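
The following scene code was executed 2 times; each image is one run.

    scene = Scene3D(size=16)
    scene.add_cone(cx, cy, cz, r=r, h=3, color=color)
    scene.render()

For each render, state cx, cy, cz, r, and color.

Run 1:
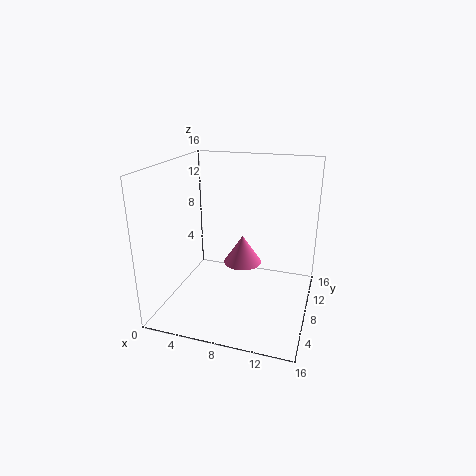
cx = 9; cy = 6.5; cz = 6; r = 2; color = 'hotpink'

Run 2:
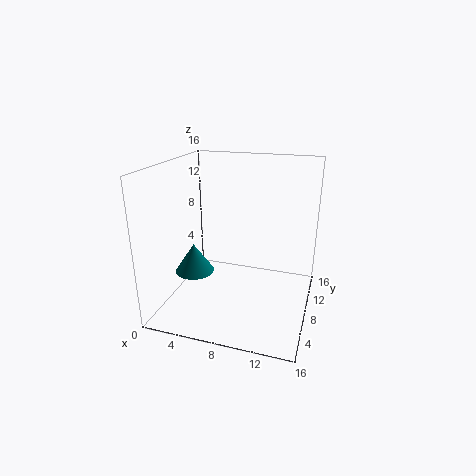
cx = 4.5; cy = 4; cz = 5.5; r = 2; color = 'teal'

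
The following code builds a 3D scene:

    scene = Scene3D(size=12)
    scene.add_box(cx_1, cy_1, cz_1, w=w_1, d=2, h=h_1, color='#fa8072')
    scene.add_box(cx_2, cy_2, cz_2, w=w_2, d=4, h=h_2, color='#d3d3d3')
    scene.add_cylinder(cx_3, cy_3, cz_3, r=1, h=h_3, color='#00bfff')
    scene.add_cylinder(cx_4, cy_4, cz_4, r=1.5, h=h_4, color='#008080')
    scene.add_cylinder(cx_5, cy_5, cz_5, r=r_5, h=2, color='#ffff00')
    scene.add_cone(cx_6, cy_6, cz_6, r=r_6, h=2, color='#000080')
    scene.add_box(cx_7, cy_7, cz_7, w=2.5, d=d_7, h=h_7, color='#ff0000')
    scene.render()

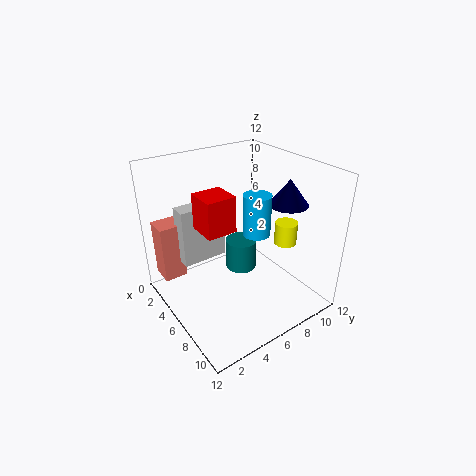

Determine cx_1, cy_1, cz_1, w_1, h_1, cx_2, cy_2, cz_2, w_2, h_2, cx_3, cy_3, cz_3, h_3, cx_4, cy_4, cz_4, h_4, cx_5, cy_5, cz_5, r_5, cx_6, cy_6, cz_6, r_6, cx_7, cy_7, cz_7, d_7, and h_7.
cx_1 = 1, cy_1 = 0.5, cz_1 = 2, w_1 = 2, h_1 = 5, cx_2 = 2.5, cy_2 = 2, cz_2 = 3.5, w_2 = 1.5, h_2 = 5, cx_3 = 9, cy_3 = 5.5, cz_3 = 8, h_3 = 3, cx_4 = 3, cy_4 = 8.5, cz_4 = 0.5, h_4 = 3, cx_5 = 7, cy_5 = 10.5, cz_5 = 4.5, r_5 = 1, cx_6 = 9, cy_6 = 8.5, cz_6 = 9.5, r_6 = 1.5, cx_7 = 4, cy_7 = 3, cz_7 = 7, d_7 = 2.5, h_7 = 3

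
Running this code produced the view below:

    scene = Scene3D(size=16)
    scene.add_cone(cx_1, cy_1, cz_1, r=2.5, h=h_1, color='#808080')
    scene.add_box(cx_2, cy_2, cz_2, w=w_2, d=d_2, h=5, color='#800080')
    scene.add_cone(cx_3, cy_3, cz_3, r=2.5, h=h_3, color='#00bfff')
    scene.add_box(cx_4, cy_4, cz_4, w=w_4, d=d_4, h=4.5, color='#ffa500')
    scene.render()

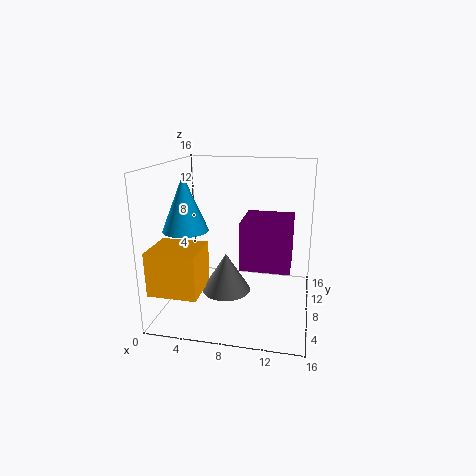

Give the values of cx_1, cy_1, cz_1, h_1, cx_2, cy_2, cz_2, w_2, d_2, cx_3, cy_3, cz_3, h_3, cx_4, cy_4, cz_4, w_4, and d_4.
cx_1 = 7.5; cy_1 = 4.5; cz_1 = 3.5; h_1 = 4; cx_2 = 9; cy_2 = 4; cz_2 = 6; w_2 = 5; d_2 = 5; cx_3 = 2.5; cy_3 = 6.5; cz_3 = 9; h_3 = 6; cx_4 = 0.5; cy_4 = 0.5; cz_4 = 4; w_4 = 5; d_4 = 4.5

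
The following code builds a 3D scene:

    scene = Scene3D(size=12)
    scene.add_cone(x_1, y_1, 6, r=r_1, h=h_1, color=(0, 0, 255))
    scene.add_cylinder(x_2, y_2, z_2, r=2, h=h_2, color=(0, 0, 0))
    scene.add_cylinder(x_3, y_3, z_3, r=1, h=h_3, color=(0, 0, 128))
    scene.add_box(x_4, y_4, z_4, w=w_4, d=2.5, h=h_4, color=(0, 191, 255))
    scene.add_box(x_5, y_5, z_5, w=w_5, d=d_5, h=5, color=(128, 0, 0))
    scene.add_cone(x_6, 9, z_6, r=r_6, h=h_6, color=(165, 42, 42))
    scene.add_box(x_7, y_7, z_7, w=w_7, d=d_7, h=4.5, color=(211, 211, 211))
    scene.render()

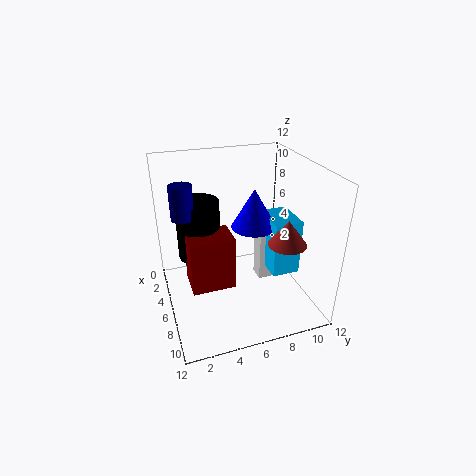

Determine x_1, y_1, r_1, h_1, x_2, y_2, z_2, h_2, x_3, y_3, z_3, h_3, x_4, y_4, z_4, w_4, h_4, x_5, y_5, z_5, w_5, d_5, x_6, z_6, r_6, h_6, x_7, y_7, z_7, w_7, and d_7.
x_1 = 4.5, y_1 = 8, r_1 = 2, h_1 = 3.5, x_2 = 2, y_2 = 3.5, z_2 = 2.5, h_2 = 5.5, x_3 = 3, y_3 = 2, z_3 = 7, h_3 = 3, x_4 = 3.5, y_4 = 9, z_4 = 2, w_4 = 3.5, h_4 = 5, x_5 = 2.5, y_5 = 2, z_5 = 0.5, w_5 = 3, d_5 = 4, x_6 = 9, z_6 = 6.5, r_6 = 1.5, h_6 = 2, x_7 = 3.5, y_7 = 8.5, z_7 = 0.5, w_7 = 1.5, d_7 = 1.5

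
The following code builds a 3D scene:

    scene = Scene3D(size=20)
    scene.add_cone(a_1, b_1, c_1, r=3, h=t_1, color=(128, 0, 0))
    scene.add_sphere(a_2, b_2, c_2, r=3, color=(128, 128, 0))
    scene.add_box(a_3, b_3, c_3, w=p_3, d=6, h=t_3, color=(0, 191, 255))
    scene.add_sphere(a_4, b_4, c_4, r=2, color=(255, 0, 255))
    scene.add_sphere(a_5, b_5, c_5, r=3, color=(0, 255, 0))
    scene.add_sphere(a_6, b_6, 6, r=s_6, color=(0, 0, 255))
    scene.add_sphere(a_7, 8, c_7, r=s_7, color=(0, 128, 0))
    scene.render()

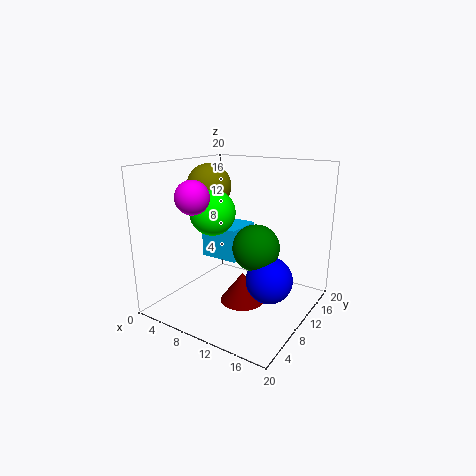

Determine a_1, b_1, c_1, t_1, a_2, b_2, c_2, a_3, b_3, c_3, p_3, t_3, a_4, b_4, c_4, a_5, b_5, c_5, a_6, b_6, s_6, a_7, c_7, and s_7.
a_1 = 12, b_1 = 8, c_1 = 2, t_1 = 4, a_2 = 6, b_2 = 9, c_2 = 17, a_3 = 2, b_3 = 12, c_3 = 5, p_3 = 6, t_3 = 5, a_4 = 9, b_4 = 2, c_4 = 17, a_5 = 8, b_5 = 7, c_5 = 14, a_6 = 16, b_6 = 8, s_6 = 3, a_7 = 14, c_7 = 10, s_7 = 3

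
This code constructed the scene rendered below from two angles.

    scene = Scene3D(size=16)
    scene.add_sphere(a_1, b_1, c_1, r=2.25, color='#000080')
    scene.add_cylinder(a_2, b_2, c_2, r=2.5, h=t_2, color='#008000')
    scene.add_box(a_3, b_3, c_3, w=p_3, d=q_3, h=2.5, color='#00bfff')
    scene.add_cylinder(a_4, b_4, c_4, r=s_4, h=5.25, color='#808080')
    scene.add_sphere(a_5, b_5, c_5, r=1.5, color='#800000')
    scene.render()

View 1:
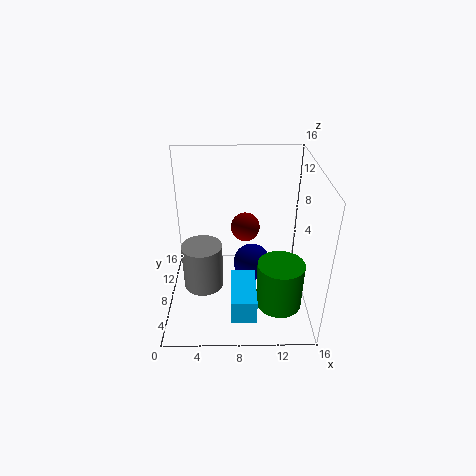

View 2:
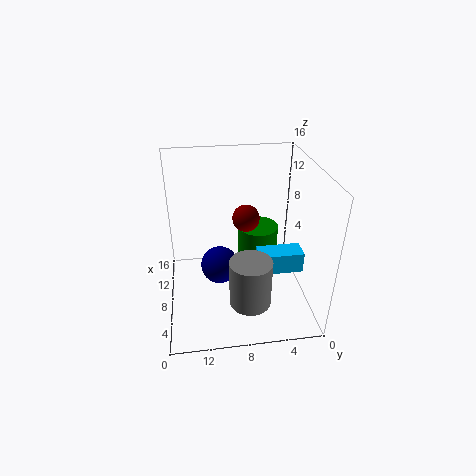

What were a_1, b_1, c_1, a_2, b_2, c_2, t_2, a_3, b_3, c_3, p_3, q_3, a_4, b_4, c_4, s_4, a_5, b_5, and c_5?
a_1 = 9.75, b_1 = 10, c_1 = 3.25, a_2 = 12.5, b_2 = 4.75, c_2 = 1.5, t_2 = 5.25, a_3 = 7.25, b_3 = 0.25, c_3 = 3, p_3 = 2.5, q_3 = 5.25, a_4 = 4, b_4 = 7.25, c_4 = 2.25, s_4 = 2.25, a_5 = 8.75, b_5 = 7, c_5 = 10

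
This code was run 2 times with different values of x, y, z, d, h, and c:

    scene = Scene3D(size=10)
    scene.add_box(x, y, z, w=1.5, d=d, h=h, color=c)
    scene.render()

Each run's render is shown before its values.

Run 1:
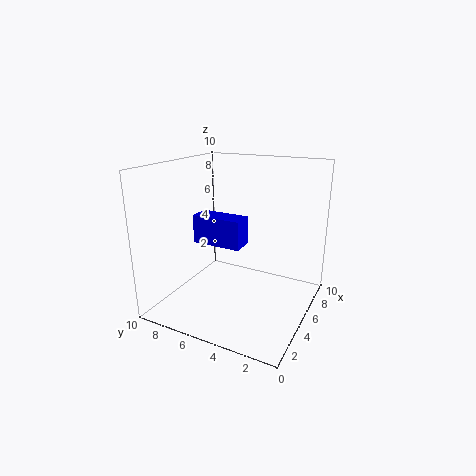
x = 4
y = 4.5
z = 4.5
d = 3.5
h = 2
c = 'blue'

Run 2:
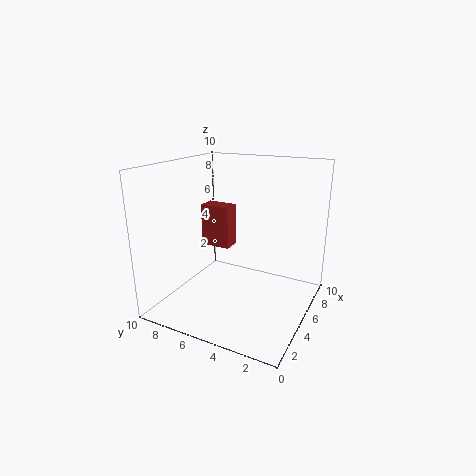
x = 8
y = 7.5
z = 2.5
d = 2.5
h = 3.5
c = 'brown'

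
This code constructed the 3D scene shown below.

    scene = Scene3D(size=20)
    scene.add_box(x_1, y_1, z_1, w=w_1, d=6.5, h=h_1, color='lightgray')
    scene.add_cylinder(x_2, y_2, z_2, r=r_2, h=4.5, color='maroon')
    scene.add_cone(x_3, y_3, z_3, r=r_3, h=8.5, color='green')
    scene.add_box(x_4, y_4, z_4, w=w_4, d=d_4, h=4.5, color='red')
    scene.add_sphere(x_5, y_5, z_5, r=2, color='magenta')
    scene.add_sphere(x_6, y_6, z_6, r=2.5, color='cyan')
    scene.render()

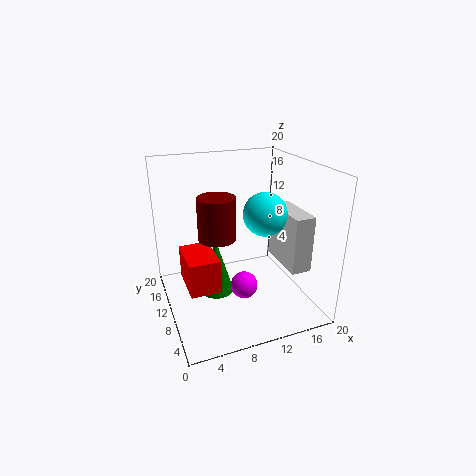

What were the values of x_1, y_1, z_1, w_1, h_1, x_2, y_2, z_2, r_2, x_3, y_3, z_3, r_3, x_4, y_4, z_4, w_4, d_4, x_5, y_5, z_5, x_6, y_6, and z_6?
x_1 = 13.5
y_1 = 1
z_1 = 8.5
w_1 = 2.5
h_1 = 7
x_2 = 4.5
y_2 = 2
z_2 = 14.5
r_2 = 2
x_3 = 7.5
y_3 = 12.5
z_3 = 0.5
r_3 = 2.5
x_4 = 2
y_4 = 5.5
z_4 = 5
w_4 = 4
d_4 = 6
x_5 = 11
y_5 = 10
z_5 = 2
x_6 = 10.5
y_6 = 3
z_6 = 16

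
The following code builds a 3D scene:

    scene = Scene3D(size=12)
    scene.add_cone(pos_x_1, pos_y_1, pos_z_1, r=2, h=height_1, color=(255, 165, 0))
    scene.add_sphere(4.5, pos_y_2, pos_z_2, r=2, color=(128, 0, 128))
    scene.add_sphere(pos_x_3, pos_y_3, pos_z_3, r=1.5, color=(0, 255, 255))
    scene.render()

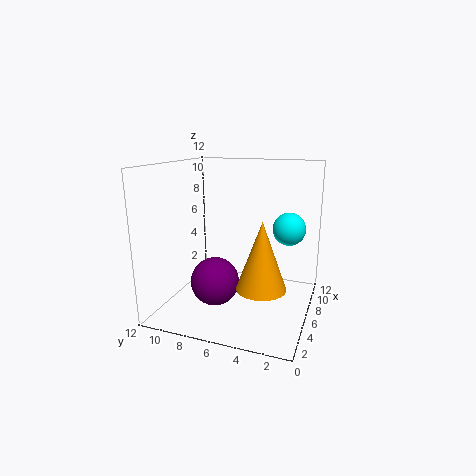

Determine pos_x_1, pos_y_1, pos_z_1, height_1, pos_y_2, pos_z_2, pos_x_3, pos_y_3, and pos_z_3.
pos_x_1 = 4.5; pos_y_1 = 3.5; pos_z_1 = 2.5; height_1 = 5.5; pos_y_2 = 7.5; pos_z_2 = 2.5; pos_x_3 = 10; pos_y_3 = 2.5; pos_z_3 = 6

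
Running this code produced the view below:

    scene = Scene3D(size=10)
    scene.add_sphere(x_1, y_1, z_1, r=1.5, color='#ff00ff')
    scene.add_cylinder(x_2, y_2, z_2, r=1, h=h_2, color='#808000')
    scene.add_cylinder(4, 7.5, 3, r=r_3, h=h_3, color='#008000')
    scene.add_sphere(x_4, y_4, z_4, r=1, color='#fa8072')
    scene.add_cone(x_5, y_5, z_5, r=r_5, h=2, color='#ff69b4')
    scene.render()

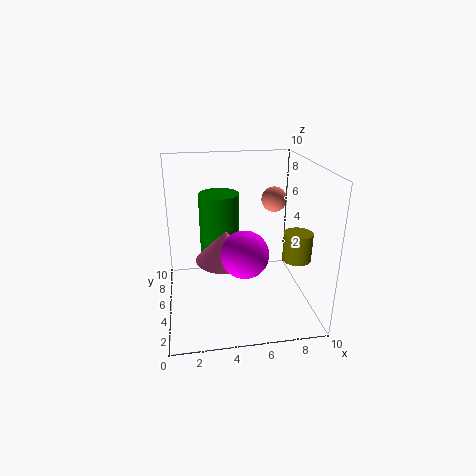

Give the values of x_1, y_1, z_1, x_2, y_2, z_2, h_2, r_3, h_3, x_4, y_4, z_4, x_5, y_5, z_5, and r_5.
x_1 = 5, y_1 = 2.5, z_1 = 5, x_2 = 9, y_2 = 4, z_2 = 3.5, h_2 = 2, r_3 = 1.5, h_3 = 4.5, x_4 = 8.5, y_4 = 8.5, z_4 = 6.5, x_5 = 4, y_5 = 4, z_5 = 4, r_5 = 2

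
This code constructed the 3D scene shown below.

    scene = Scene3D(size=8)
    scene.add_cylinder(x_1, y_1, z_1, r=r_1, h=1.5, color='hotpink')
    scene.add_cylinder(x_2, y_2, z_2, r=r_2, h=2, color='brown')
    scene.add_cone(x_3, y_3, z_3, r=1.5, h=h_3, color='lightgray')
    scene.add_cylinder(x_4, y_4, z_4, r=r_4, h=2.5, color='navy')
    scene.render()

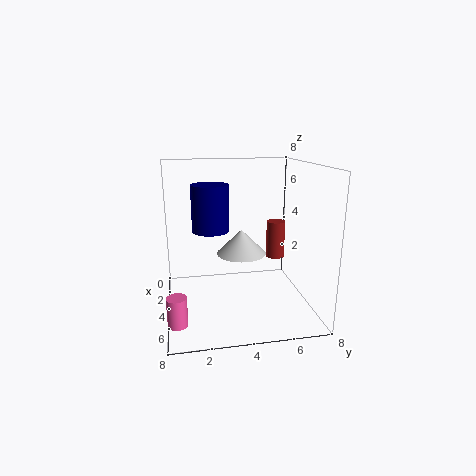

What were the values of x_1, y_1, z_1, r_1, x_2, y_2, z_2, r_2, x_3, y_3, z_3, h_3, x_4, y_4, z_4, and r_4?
x_1 = 6.5; y_1 = 0.5; z_1 = 0.5; r_1 = 0.5; x_2 = 4.5; y_2 = 6; z_2 = 3; r_2 = 0.5; x_3 = 2.5; y_3 = 4.5; z_3 = 2.5; h_3 = 1.5; x_4 = 4; y_4 = 2.5; z_4 = 4.5; r_4 = 1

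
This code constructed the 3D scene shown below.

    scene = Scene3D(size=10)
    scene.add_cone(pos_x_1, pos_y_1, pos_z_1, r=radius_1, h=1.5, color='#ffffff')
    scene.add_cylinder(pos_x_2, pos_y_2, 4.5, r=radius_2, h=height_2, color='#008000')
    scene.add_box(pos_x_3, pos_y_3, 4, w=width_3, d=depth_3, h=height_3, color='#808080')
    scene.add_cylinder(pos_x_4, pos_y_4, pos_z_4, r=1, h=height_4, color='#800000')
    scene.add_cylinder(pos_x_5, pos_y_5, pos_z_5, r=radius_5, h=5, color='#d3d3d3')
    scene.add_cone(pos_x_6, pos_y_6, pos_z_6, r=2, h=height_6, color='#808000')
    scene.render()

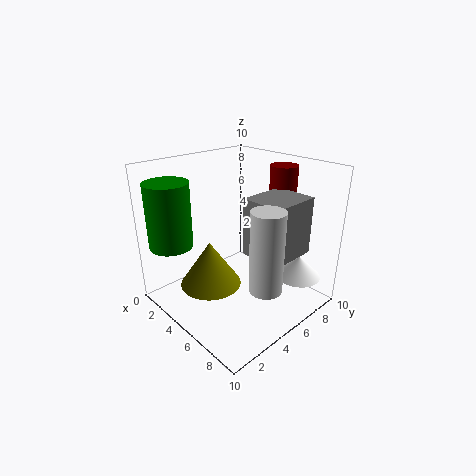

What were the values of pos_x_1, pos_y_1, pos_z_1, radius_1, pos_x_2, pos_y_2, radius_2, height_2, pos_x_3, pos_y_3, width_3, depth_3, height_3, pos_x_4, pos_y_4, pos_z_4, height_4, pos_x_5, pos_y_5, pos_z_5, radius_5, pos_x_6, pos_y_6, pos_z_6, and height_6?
pos_x_1 = 8.5; pos_y_1 = 7.5; pos_z_1 = 2.5; radius_1 = 1.5; pos_x_2 = 2; pos_y_2 = 1.5; radius_2 = 1.5; height_2 = 4.5; pos_x_3 = 5.5; pos_y_3 = 5; width_3 = 3; depth_3 = 3.5; height_3 = 4; pos_x_4 = 5.5; pos_y_4 = 9; pos_z_4 = 4.5; height_4 = 5; pos_x_5 = 9; pos_y_5 = 3.5; pos_z_5 = 3.5; radius_5 = 1; pos_x_6 = 5; pos_y_6 = 2.5; pos_z_6 = 2.5; height_6 = 3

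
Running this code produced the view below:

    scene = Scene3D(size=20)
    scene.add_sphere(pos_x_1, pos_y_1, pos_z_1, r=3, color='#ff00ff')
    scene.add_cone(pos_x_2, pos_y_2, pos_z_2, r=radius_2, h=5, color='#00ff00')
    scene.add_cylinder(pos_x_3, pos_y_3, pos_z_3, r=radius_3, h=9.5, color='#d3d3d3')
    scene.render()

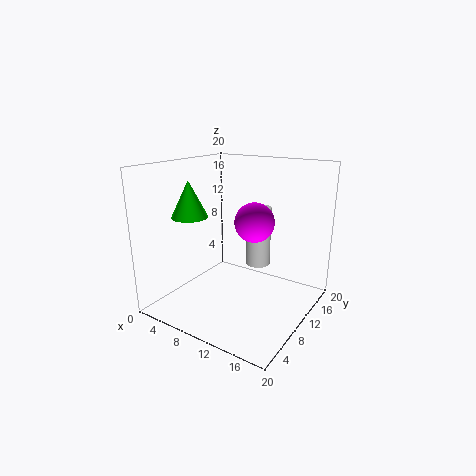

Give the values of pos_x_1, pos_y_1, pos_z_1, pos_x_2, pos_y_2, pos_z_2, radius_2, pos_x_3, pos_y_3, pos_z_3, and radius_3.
pos_x_1 = 10
pos_y_1 = 14.5
pos_z_1 = 11
pos_x_2 = 4.5
pos_y_2 = 6.5
pos_z_2 = 13
radius_2 = 2.5
pos_x_3 = 9
pos_y_3 = 17.5
pos_z_3 = 3
radius_3 = 2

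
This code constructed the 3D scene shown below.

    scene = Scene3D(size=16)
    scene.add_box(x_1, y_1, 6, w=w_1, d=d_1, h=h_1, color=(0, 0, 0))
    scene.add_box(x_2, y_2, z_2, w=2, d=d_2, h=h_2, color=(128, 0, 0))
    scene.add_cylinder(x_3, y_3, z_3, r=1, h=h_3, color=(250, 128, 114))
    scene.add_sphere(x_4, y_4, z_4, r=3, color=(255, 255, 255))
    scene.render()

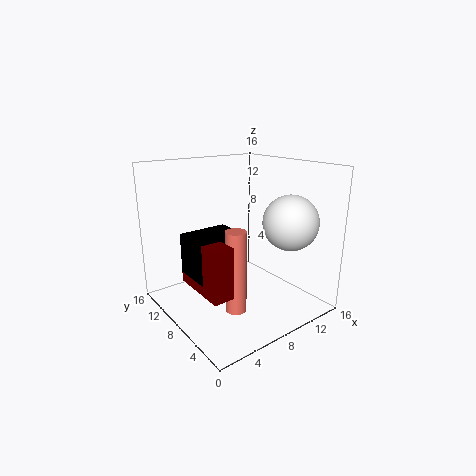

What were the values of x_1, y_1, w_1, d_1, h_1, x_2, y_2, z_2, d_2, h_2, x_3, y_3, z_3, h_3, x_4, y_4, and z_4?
x_1 = 1, y_1 = 4, w_1 = 5, d_1 = 4, h_1 = 4, x_2 = 1, y_2 = 2, z_2 = 5, d_2 = 6, h_2 = 5, x_3 = 4, y_3 = 3, z_3 = 3, h_3 = 8, x_4 = 12, y_4 = 4, z_4 = 10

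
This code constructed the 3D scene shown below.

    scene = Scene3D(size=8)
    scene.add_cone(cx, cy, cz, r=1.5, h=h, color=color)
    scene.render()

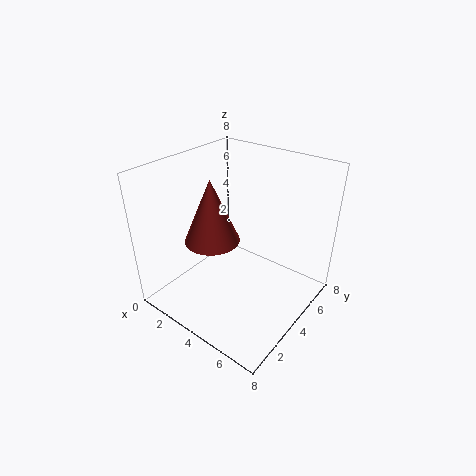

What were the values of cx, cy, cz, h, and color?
cx = 3
cy = 3
cz = 4
h = 3.5
color = 'brown'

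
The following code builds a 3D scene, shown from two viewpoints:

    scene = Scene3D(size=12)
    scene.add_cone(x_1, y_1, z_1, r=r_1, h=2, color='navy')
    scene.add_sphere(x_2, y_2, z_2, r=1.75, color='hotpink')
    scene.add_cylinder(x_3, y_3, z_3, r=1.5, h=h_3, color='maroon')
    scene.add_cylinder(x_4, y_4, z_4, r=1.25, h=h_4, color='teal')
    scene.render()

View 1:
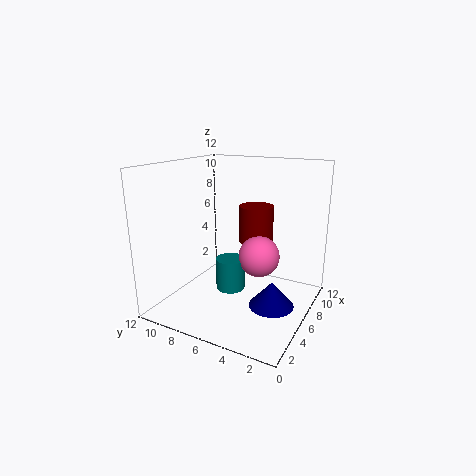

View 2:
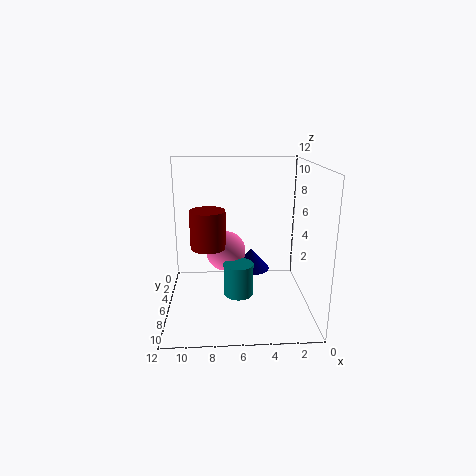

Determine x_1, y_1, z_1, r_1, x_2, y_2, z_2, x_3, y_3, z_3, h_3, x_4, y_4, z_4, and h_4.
x_1 = 4.5
y_1 = 2.25
z_1 = 1.5
r_1 = 1.75
x_2 = 7
y_2 = 4.5
z_2 = 4.25
x_3 = 8.5
y_3 = 5.5
z_3 = 5
h_3 = 3.25
x_4 = 6
y_4 = 6.75
z_4 = 1.25
h_4 = 2.75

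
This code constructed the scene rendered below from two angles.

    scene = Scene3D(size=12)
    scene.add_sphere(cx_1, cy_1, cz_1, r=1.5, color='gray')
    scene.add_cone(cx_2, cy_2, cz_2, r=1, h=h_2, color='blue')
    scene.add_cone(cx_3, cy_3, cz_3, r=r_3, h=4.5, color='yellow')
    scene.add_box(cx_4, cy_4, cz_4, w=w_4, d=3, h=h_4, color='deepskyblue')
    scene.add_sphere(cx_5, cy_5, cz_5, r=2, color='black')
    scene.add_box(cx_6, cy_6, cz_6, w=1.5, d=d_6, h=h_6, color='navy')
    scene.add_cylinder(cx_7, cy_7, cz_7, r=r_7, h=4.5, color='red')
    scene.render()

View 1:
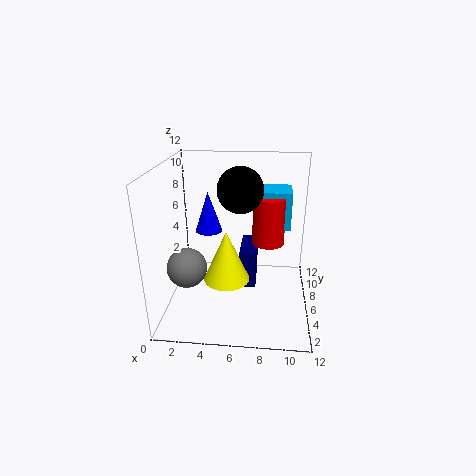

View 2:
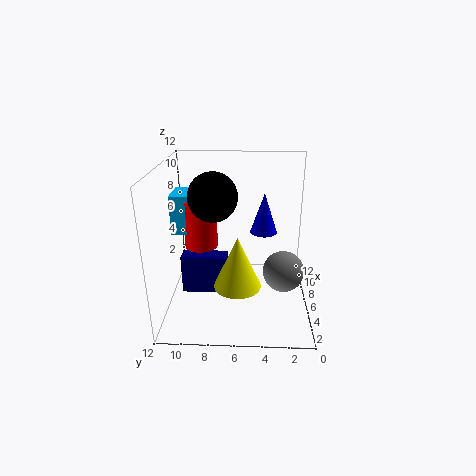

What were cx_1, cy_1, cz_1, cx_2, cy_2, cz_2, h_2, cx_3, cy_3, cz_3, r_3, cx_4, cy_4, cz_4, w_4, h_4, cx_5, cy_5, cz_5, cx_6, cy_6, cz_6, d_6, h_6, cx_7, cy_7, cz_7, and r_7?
cx_1 = 2.5; cy_1 = 2.5; cz_1 = 5; cx_2 = 4; cy_2 = 4; cz_2 = 7.5; h_2 = 3; cx_3 = 5; cy_3 = 6; cz_3 = 2; r_3 = 2; cx_4 = 7.5; cy_4 = 9; cz_4 = 5.5; w_4 = 3; h_4 = 3.5; cx_5 = 6; cy_5 = 8; cz_5 = 9.5; cx_6 = 6; cy_6 = 7; cz_6 = 0.5; d_6 = 4; h_6 = 3.5; cx_7 = 8.5; cy_7 = 9.5; cz_7 = 4; r_7 = 1.5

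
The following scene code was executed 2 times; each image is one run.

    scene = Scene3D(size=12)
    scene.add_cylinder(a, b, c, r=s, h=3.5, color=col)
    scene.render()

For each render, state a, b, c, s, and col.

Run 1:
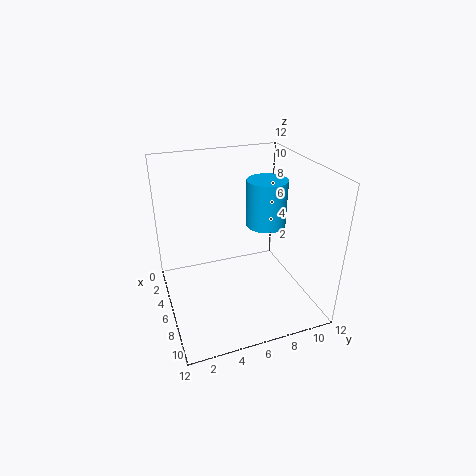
a = 8
b = 7.5
c = 8
s = 1.5
col = 'deepskyblue'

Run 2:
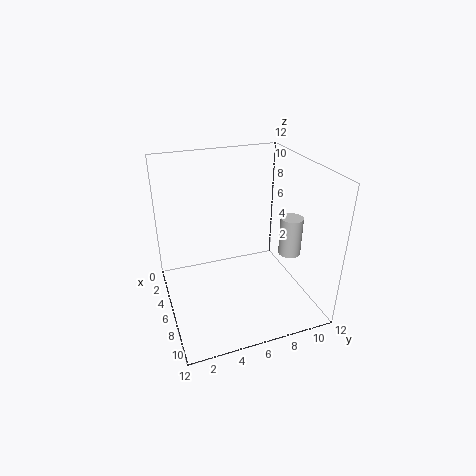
a = 6
b = 11
c = 3.5
s = 1
col = 'lightgray'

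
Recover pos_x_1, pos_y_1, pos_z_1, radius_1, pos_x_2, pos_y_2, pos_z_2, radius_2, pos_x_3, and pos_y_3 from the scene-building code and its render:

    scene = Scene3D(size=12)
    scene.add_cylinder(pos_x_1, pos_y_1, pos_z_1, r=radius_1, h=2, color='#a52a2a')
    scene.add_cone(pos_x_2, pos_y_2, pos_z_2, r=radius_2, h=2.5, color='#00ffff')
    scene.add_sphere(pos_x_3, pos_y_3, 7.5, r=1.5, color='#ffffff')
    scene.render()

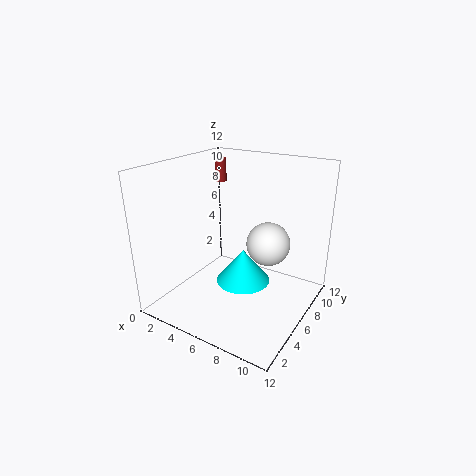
pos_x_1 = 3; pos_y_1 = 8; pos_z_1 = 10; radius_1 = 0.5; pos_x_2 = 8; pos_y_2 = 3.5; pos_z_2 = 4; radius_2 = 2; pos_x_3 = 10; pos_y_3 = 3.5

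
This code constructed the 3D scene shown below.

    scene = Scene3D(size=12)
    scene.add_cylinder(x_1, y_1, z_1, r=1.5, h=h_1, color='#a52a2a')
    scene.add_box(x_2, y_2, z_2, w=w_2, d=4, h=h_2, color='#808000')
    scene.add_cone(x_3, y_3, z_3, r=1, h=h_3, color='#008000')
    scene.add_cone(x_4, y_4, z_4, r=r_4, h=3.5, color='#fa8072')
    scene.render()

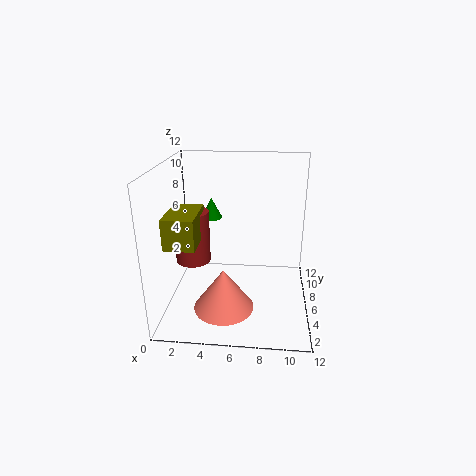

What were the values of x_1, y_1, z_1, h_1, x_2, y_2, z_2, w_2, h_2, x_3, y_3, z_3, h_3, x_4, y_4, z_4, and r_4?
x_1 = 2, y_1 = 6.5, z_1 = 3.5, h_1 = 4.5, x_2 = 0.5, y_2 = 3, z_2 = 6, w_2 = 2.5, h_2 = 2.5, x_3 = 3, y_3 = 10.5, z_3 = 6, h_3 = 2, x_4 = 5, y_4 = 4, z_4 = 0.5, r_4 = 2.5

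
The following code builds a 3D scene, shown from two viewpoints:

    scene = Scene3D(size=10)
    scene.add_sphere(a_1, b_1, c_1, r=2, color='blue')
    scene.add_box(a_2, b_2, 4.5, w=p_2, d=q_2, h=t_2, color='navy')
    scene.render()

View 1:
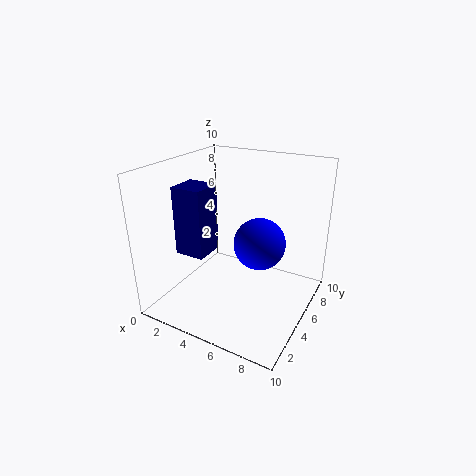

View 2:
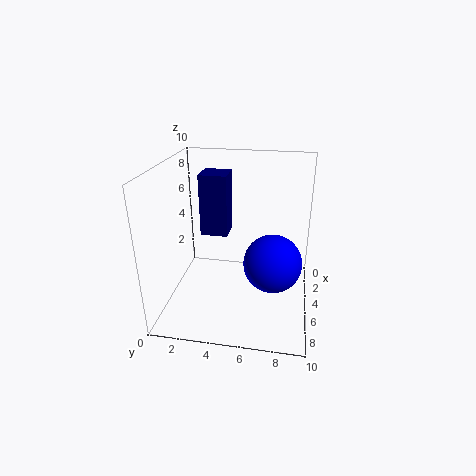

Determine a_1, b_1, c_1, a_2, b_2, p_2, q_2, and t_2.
a_1 = 5.5, b_1 = 7.5, c_1 = 3.5, a_2 = 2, b_2 = 2, p_2 = 2, q_2 = 2, t_2 = 4.5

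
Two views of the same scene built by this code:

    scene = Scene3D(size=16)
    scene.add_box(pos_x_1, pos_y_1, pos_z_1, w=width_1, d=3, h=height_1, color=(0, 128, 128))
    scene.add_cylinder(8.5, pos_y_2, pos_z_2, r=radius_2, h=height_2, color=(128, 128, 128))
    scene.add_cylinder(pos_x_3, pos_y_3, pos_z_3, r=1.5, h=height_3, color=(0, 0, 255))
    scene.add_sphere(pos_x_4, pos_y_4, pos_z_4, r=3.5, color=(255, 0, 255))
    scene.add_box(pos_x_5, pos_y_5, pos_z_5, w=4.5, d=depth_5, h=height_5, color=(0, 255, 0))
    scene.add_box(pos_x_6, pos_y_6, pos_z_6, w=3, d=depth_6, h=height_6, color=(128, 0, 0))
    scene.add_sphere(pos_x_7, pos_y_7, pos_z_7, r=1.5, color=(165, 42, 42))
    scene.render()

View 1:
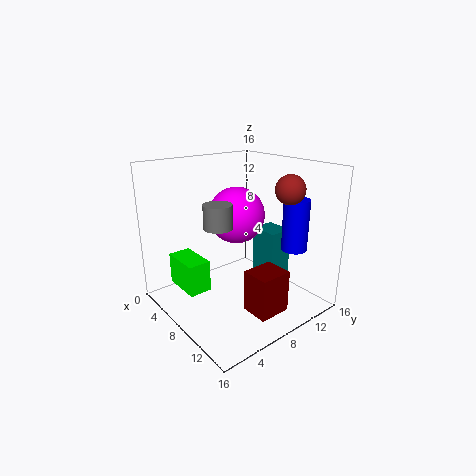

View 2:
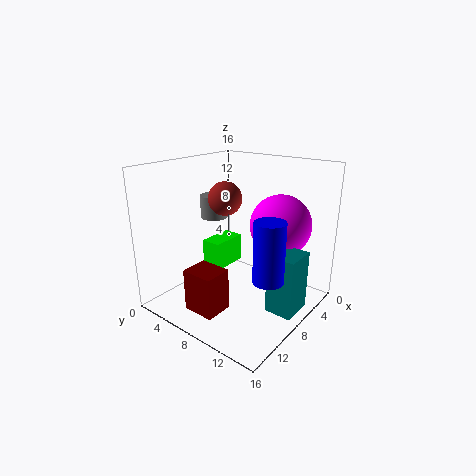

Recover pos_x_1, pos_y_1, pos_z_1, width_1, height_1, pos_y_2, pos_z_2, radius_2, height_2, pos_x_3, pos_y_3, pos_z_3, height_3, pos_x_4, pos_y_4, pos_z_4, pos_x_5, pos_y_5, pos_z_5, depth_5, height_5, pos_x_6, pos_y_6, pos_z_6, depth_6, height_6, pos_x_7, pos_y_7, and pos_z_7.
pos_x_1 = 5.5; pos_y_1 = 12.5; pos_z_1 = 1; width_1 = 3.5; height_1 = 6.5; pos_y_2 = 5; pos_z_2 = 10; radius_2 = 1.5; height_2 = 2.5; pos_x_3 = 11; pos_y_3 = 14; pos_z_3 = 6; height_3 = 6; pos_x_4 = 4; pos_y_4 = 11; pos_z_4 = 9; pos_x_5 = 3; pos_y_5 = 2; pos_z_5 = 2.5; depth_5 = 2.5; height_5 = 3.5; pos_x_6 = 11.5; pos_y_6 = 6; pos_z_6 = 1.5; depth_6 = 3.5; height_6 = 4.5; pos_x_7 = 13; pos_y_7 = 10.5; pos_z_7 = 14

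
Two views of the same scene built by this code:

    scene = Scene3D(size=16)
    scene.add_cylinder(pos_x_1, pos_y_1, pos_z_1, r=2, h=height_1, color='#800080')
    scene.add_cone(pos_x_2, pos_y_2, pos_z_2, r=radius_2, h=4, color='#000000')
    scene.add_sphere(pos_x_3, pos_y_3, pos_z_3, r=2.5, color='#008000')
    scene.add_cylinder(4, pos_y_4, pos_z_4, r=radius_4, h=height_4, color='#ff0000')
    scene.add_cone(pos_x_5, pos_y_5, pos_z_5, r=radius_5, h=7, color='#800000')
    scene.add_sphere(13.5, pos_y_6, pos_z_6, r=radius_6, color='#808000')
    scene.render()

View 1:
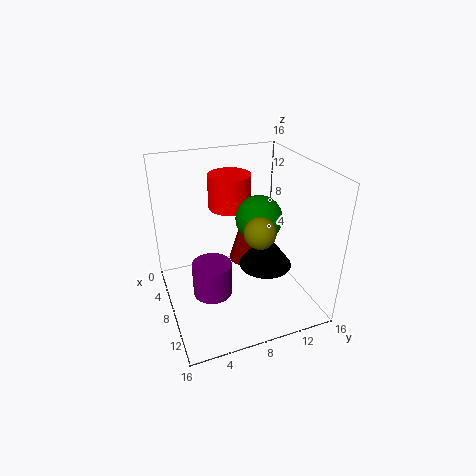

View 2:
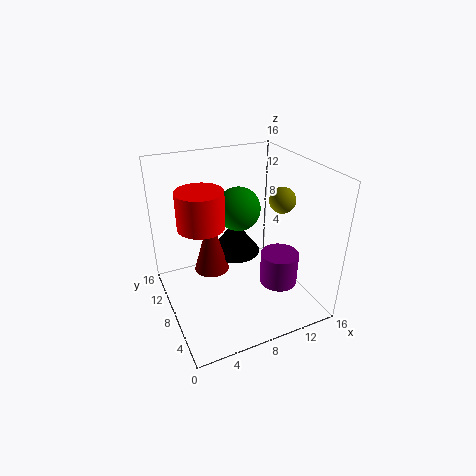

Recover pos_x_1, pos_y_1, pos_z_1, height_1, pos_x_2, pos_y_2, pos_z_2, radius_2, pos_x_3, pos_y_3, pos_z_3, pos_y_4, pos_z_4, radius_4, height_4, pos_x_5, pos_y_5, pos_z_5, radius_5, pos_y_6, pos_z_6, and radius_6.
pos_x_1 = 11; pos_y_1 = 4; pos_z_1 = 4; height_1 = 3.5; pos_x_2 = 9; pos_y_2 = 11; pos_z_2 = 4.5; radius_2 = 3; pos_x_3 = 9; pos_y_3 = 10; pos_z_3 = 10.5; pos_y_4 = 8.5; pos_z_4 = 10; radius_4 = 2.5; height_4 = 4; pos_x_5 = 5.5; pos_y_5 = 10; pos_z_5 = 3.5; radius_5 = 2; pos_y_6 = 8; pos_z_6 = 11.5; radius_6 = 1.5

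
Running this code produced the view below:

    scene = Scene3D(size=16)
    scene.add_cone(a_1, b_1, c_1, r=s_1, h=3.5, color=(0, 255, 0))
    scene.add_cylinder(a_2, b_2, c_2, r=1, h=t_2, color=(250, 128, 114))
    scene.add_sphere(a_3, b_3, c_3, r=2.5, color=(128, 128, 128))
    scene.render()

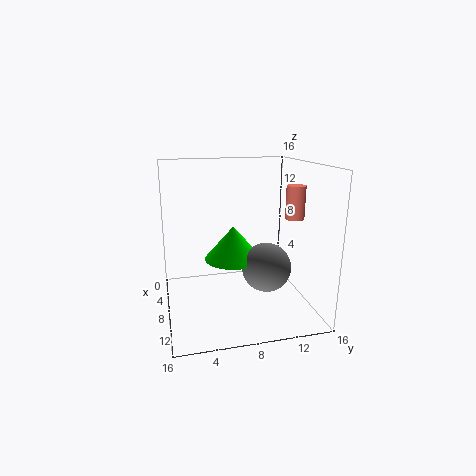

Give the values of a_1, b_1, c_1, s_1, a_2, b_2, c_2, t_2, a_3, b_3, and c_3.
a_1 = 10
b_1 = 7
c_1 = 6.5
s_1 = 3
a_2 = 10.5
b_2 = 13.5
c_2 = 10.5
t_2 = 3.5
a_3 = 12
b_3 = 10
c_3 = 6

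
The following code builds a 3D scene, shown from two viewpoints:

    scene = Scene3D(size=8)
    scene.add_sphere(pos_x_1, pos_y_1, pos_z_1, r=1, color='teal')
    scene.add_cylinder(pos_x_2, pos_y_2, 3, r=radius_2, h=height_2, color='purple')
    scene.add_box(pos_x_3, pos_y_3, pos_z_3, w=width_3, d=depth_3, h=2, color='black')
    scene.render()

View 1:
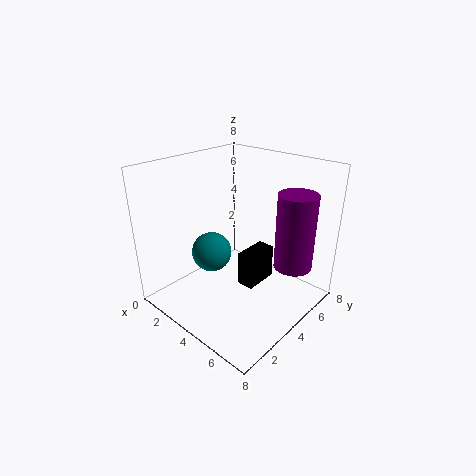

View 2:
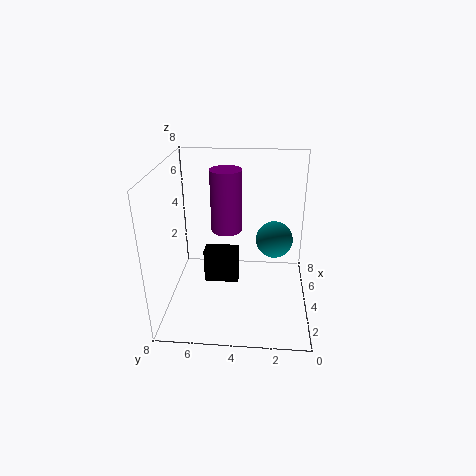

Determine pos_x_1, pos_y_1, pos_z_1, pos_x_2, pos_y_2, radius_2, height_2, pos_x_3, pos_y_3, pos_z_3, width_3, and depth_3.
pos_x_1 = 4; pos_y_1 = 2; pos_z_1 = 4; pos_x_2 = 7; pos_y_2 = 5; radius_2 = 1; height_2 = 4; pos_x_3 = 4; pos_y_3 = 4; pos_z_3 = 1; width_3 = 1; depth_3 = 2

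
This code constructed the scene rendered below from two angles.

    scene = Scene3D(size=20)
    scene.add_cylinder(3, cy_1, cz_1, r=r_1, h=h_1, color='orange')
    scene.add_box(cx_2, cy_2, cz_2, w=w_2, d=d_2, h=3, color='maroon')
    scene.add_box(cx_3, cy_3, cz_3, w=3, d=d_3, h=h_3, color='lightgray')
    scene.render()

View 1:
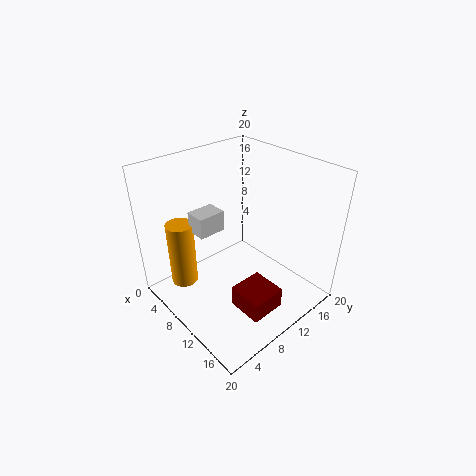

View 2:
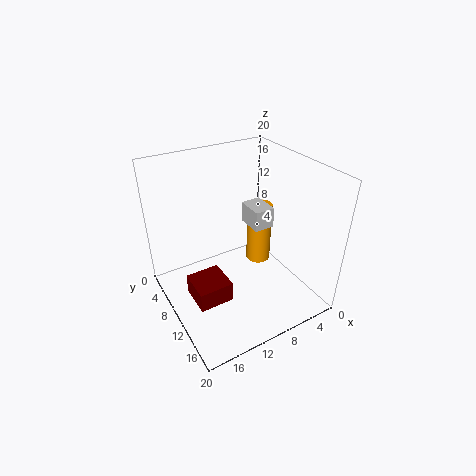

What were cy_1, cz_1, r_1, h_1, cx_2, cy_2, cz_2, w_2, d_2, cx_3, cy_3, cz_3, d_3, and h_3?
cy_1 = 5; cz_1 = 1; r_1 = 2; h_1 = 10; cx_2 = 12; cy_2 = 7; cz_2 = 1; w_2 = 5; d_2 = 5; cx_3 = 4; cy_3 = 6; cz_3 = 10; d_3 = 4; h_3 = 3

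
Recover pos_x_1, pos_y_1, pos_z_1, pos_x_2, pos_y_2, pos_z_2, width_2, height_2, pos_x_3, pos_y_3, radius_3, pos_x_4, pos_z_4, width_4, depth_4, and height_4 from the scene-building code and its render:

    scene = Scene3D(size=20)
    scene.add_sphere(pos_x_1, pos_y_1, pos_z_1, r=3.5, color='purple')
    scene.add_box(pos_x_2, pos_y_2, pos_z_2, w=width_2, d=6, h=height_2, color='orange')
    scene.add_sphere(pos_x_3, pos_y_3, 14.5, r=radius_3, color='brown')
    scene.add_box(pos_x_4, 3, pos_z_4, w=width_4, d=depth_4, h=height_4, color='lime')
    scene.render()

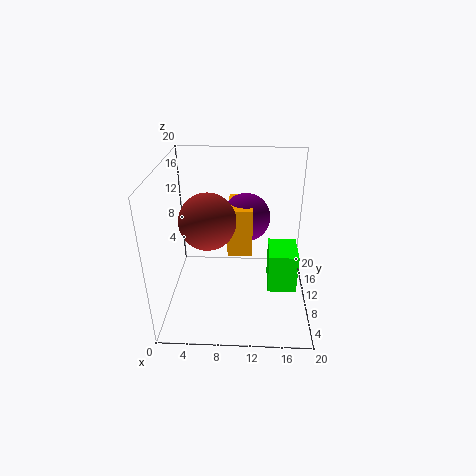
pos_x_1 = 11
pos_y_1 = 13.5
pos_z_1 = 11.5
pos_x_2 = 8.5
pos_y_2 = 10
pos_z_2 = 7
width_2 = 3.5
height_2 = 7
pos_x_3 = 6.5
pos_y_3 = 6
radius_3 = 3.5
pos_x_4 = 14
pos_z_4 = 6.5
width_4 = 3.5
depth_4 = 4.5
height_4 = 5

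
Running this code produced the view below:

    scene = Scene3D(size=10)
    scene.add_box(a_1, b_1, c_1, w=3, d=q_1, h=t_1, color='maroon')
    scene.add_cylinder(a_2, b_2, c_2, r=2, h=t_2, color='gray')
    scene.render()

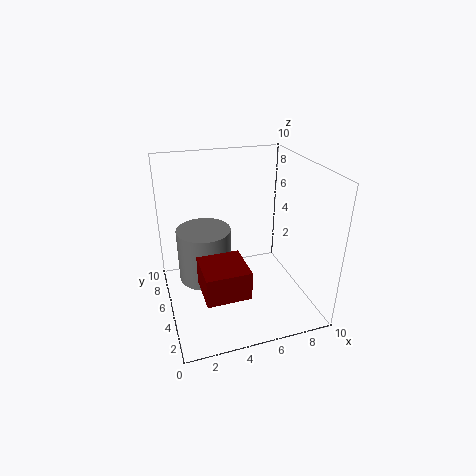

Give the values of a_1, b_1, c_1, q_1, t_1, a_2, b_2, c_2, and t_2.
a_1 = 2, b_1 = 2, c_1 = 2, q_1 = 3, t_1 = 2, a_2 = 3, b_2 = 7, c_2 = 1, t_2 = 4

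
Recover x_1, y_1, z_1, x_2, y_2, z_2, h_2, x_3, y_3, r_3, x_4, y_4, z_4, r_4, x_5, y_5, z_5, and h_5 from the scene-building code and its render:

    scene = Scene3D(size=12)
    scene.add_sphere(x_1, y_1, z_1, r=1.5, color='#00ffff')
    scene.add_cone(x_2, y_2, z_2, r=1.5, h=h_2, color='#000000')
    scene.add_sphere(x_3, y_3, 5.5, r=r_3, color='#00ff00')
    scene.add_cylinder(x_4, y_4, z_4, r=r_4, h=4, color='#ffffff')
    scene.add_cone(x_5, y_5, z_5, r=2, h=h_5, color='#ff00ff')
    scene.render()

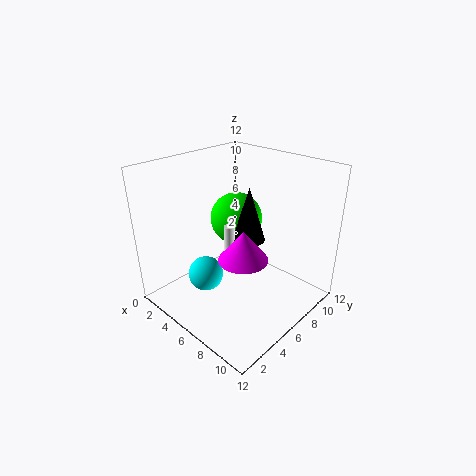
x_1 = 4, y_1 = 4, z_1 = 2.5, x_2 = 5, y_2 = 8.5, z_2 = 4.5, h_2 = 5, x_3 = 2.5, y_3 = 9.5, r_3 = 2.5, x_4 = 4, y_4 = 7, z_4 = 2, r_4 = 0.5, x_5 = 7.5, y_5 = 5, z_5 = 5, h_5 = 2.5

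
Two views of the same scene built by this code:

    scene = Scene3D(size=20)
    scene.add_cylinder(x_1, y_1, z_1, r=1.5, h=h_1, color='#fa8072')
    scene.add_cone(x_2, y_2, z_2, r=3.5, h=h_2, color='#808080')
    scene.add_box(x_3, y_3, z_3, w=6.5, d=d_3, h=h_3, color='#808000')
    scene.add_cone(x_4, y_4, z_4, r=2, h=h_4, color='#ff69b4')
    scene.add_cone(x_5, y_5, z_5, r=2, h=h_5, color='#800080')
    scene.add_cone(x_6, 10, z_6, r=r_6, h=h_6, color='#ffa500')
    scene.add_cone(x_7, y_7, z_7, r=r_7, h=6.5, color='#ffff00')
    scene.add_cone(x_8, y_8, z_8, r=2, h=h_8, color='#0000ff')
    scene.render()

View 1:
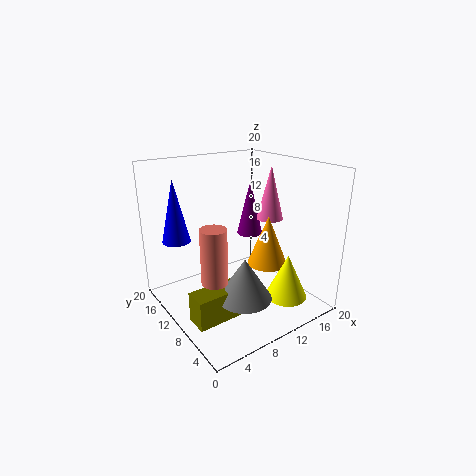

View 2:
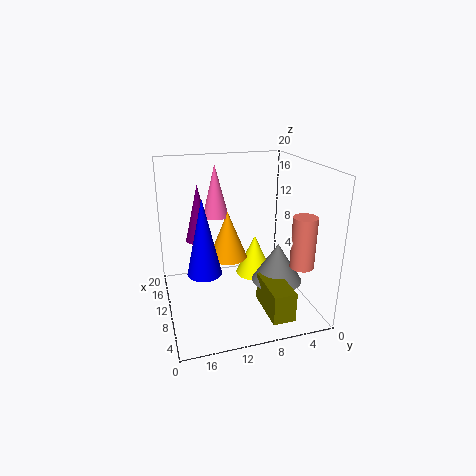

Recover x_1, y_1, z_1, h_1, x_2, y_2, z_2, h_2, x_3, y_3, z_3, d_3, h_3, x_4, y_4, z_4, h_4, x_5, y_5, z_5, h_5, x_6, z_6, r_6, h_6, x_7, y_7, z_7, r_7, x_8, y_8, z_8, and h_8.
x_1 = 2.5
y_1 = 4
z_1 = 8.5
h_1 = 6.5
x_2 = 7.5
y_2 = 5
z_2 = 4
h_2 = 5.5
x_3 = 1
y_3 = 5
z_3 = 1.5
d_3 = 3
h_3 = 4
x_4 = 17
y_4 = 11.5
z_4 = 11
h_4 = 8
x_5 = 15.5
y_5 = 14.5
z_5 = 8
h_5 = 8.5
x_6 = 15.5
z_6 = 4.5
r_6 = 3
h_6 = 7.5
x_7 = 15.5
y_7 = 5.5
z_7 = 1
r_7 = 3
x_8 = 3.5
y_8 = 16
z_8 = 9
h_8 = 9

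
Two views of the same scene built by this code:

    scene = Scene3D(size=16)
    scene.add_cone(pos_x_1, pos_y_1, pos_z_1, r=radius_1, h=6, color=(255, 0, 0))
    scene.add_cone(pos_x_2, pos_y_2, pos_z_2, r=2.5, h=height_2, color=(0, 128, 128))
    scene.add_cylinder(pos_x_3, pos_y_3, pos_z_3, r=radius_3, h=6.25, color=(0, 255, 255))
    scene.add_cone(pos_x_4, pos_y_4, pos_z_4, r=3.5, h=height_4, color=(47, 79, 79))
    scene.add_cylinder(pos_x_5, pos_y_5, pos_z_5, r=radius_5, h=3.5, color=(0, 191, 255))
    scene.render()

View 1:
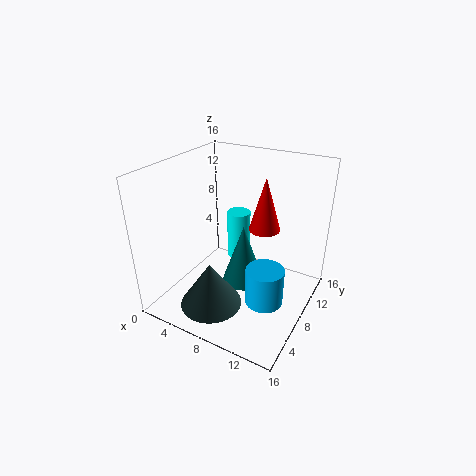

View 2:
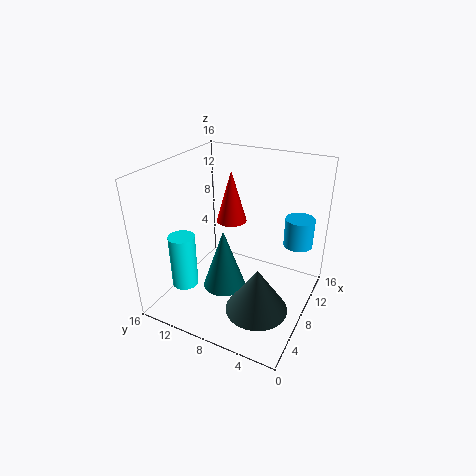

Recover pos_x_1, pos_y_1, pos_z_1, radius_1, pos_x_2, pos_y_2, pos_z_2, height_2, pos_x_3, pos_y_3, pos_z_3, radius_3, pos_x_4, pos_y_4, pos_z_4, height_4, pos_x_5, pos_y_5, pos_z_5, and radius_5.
pos_x_1 = 10.25
pos_y_1 = 10
pos_z_1 = 8.75
radius_1 = 1.75
pos_x_2 = 7.75
pos_y_2 = 9.75
pos_z_2 = 1.25
height_2 = 7.25
pos_x_3 = 5
pos_y_3 = 13.5
pos_z_3 = 2
radius_3 = 1.5
pos_x_4 = 6.25
pos_y_4 = 4.75
pos_z_4 = 0.5
height_4 = 5.25
pos_x_5 = 13.75
pos_y_5 = 2.75
pos_z_5 = 5.5
radius_5 = 1.75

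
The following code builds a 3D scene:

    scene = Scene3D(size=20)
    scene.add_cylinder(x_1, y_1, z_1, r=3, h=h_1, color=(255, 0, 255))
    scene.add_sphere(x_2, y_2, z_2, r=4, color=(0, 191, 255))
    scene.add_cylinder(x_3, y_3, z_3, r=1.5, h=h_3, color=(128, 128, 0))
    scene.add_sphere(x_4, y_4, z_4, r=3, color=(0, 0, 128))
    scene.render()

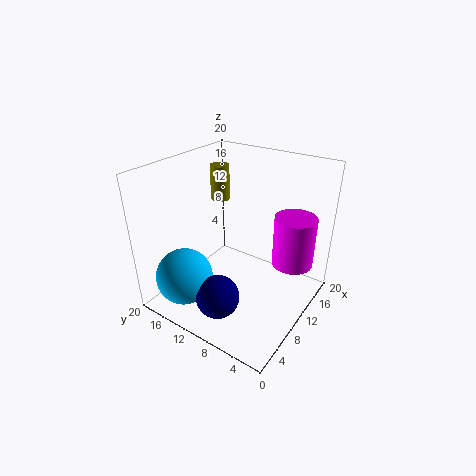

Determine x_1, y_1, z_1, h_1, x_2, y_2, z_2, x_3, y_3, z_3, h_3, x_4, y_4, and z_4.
x_1 = 15.5; y_1 = 4; z_1 = 5; h_1 = 7.5; x_2 = 4.5; y_2 = 15.5; z_2 = 4.5; x_3 = 16; y_3 = 17.5; z_3 = 12; h_3 = 5.5; x_4 = 5; y_4 = 10; z_4 = 3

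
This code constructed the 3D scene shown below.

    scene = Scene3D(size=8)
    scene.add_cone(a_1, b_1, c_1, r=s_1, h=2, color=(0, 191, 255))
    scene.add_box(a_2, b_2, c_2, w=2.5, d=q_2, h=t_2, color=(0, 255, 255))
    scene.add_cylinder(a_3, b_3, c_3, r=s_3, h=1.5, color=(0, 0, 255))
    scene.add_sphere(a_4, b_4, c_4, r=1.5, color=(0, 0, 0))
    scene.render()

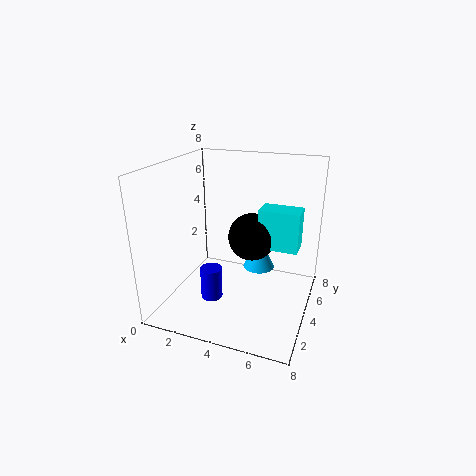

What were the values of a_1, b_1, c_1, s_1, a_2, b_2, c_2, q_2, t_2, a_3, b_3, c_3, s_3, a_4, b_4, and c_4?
a_1 = 4.5
b_1 = 6.5
c_1 = 1
s_1 = 1
a_2 = 4.5
b_2 = 6
c_2 = 2.5
q_2 = 1.5
t_2 = 2.5
a_3 = 4
b_3 = 0.5
c_3 = 2.5
s_3 = 0.5
a_4 = 4
b_4 = 6.5
c_4 = 3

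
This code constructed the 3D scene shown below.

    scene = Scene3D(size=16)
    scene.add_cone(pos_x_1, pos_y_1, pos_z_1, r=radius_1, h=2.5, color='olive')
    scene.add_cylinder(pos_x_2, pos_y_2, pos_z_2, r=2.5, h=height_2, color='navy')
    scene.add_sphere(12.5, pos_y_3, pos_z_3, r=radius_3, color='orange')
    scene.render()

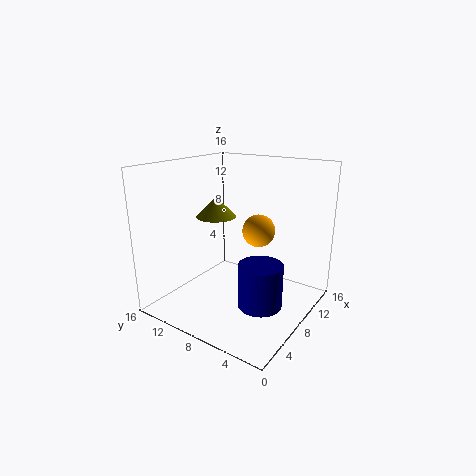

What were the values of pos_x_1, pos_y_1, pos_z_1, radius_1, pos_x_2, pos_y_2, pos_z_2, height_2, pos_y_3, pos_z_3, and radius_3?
pos_x_1 = 10.5
pos_y_1 = 13
pos_z_1 = 9
radius_1 = 2.5
pos_x_2 = 8
pos_y_2 = 5
pos_z_2 = 0.5
height_2 = 5
pos_y_3 = 8
pos_z_3 = 7.5
radius_3 = 2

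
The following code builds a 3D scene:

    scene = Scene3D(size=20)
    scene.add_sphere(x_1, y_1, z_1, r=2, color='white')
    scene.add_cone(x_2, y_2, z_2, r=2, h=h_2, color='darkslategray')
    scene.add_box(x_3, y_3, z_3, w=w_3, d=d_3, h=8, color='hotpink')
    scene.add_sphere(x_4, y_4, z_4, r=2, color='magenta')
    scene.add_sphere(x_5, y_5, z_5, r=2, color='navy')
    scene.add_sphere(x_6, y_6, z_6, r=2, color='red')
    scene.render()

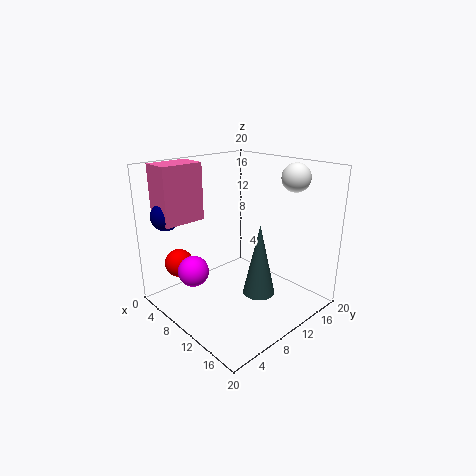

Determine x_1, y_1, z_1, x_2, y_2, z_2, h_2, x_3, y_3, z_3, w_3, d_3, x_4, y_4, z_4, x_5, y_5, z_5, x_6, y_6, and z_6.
x_1 = 14; y_1 = 17; z_1 = 18; x_2 = 16; y_2 = 8; z_2 = 5; h_2 = 9; x_3 = 1; y_3 = 2; z_3 = 12; w_3 = 4; d_3 = 6; x_4 = 9; y_4 = 3; z_4 = 7; x_5 = 3; y_5 = 3; z_5 = 13; x_6 = 4; y_6 = 4; z_6 = 6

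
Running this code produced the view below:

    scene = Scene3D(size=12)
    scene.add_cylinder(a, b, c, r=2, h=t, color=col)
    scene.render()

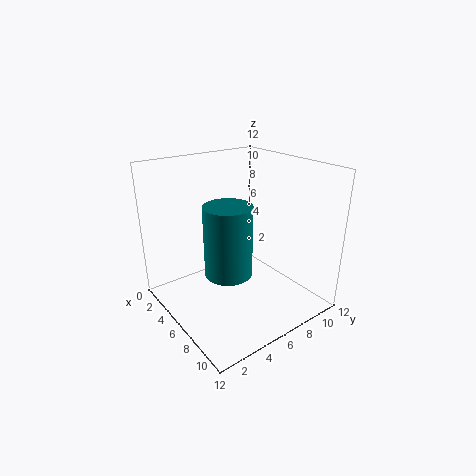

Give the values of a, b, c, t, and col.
a = 6; b = 5; c = 3; t = 6; col = 'teal'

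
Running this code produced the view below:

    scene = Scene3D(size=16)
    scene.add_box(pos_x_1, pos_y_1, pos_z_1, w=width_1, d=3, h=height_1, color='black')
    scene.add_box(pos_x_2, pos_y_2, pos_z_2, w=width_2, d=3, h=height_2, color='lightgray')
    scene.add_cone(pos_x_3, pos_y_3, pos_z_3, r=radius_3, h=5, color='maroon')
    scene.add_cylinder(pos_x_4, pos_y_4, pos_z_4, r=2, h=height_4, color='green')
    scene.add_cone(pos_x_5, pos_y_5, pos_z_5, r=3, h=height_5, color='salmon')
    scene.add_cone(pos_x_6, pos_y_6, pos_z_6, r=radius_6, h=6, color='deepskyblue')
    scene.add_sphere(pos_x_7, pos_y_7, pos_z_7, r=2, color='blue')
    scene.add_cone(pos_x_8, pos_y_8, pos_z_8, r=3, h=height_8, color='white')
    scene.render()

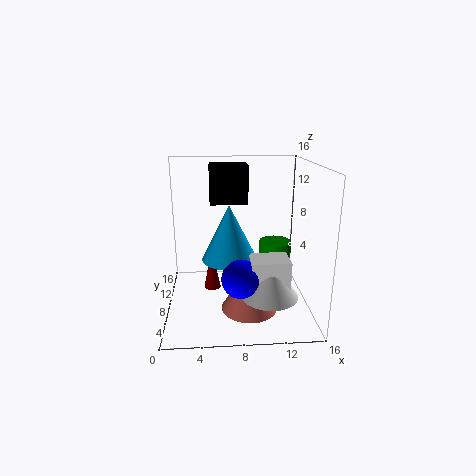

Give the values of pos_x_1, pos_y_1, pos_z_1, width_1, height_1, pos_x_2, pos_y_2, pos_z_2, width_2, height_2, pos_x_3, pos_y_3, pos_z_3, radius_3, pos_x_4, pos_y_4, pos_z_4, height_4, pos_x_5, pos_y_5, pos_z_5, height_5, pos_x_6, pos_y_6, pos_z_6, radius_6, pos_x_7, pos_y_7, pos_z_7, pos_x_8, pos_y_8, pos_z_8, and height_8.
pos_x_1 = 5; pos_y_1 = 7; pos_z_1 = 12; width_1 = 4; height_1 = 4; pos_x_2 = 9; pos_y_2 = 3; pos_z_2 = 4; width_2 = 4; height_2 = 3; pos_x_3 = 5; pos_y_3 = 10; pos_z_3 = 1; radius_3 = 1; pos_x_4 = 13; pos_y_4 = 12; pos_z_4 = 2; height_4 = 4; pos_x_5 = 9; pos_y_5 = 5; pos_z_5 = 1; height_5 = 5; pos_x_6 = 7; pos_y_6 = 7; pos_z_6 = 6; radius_6 = 3; pos_x_7 = 8; pos_y_7 = 4; pos_z_7 = 5; pos_x_8 = 11; pos_y_8 = 4; pos_z_8 = 3; height_8 = 4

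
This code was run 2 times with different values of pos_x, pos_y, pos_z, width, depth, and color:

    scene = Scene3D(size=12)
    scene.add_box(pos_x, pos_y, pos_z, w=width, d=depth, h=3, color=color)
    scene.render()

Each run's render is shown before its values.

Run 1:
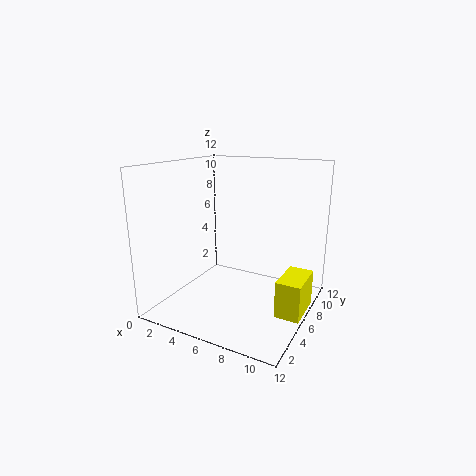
pos_x = 10
pos_y = 4.5
pos_z = 0.5
width = 2
depth = 3.5
color = 'yellow'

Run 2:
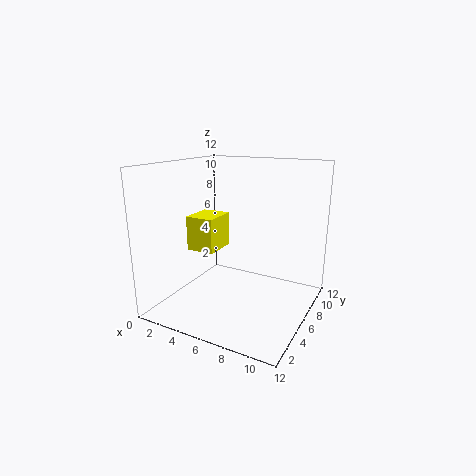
pos_x = 1.5
pos_y = 5
pos_z = 4.5
width = 2.5
depth = 3
color = 'yellow'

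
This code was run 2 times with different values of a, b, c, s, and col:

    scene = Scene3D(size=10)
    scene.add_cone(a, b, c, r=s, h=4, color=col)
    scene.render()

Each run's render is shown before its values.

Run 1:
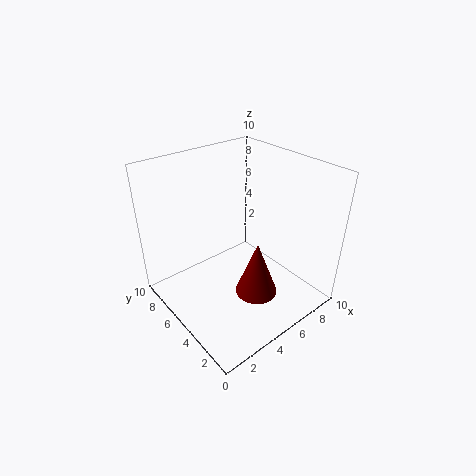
a = 5.5
b = 3.5
c = 1
s = 1.5
col = 'maroon'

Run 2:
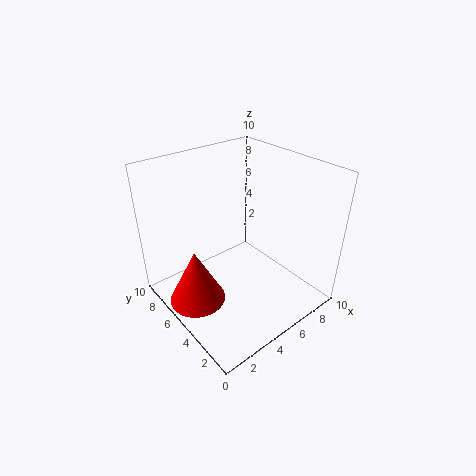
a = 2
b = 6
c = 0.5
s = 2
col = 'red'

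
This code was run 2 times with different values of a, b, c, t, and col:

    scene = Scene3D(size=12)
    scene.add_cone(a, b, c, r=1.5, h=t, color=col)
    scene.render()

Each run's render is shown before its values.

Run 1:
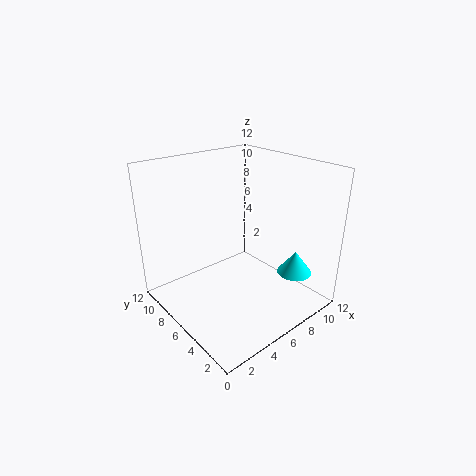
a = 10, b = 3, c = 2.5, t = 2, col = 'cyan'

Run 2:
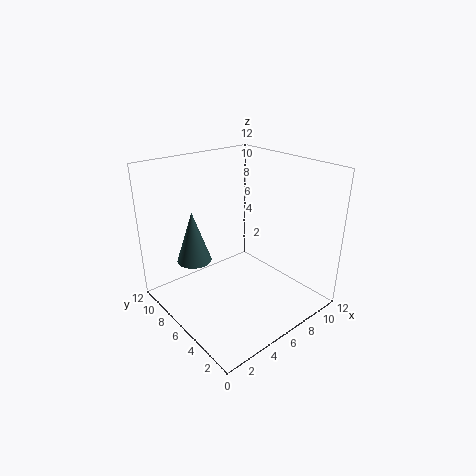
a = 3.5, b = 9, c = 3.5, t = 4.5, col = 'darkslategray'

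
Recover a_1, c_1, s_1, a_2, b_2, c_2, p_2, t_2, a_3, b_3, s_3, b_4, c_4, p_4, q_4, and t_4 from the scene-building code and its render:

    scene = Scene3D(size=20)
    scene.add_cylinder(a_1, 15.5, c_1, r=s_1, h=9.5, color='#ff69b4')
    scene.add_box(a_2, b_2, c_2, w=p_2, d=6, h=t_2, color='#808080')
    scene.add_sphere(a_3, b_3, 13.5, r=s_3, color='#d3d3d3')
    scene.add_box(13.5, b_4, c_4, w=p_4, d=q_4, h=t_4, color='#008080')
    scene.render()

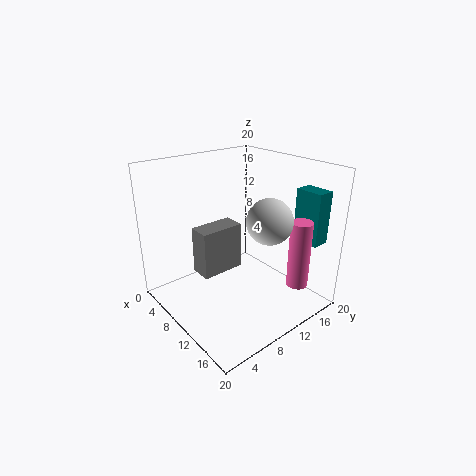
a_1 = 16.5
c_1 = 3.5
s_1 = 1.5
a_2 = 7
b_2 = 4.5
c_2 = 5.5
p_2 = 3
t_2 = 6.5
a_3 = 14.5
b_3 = 11.5
s_3 = 3
b_4 = 17.5
c_4 = 9
p_4 = 4
q_4 = 2.5
t_4 = 7.5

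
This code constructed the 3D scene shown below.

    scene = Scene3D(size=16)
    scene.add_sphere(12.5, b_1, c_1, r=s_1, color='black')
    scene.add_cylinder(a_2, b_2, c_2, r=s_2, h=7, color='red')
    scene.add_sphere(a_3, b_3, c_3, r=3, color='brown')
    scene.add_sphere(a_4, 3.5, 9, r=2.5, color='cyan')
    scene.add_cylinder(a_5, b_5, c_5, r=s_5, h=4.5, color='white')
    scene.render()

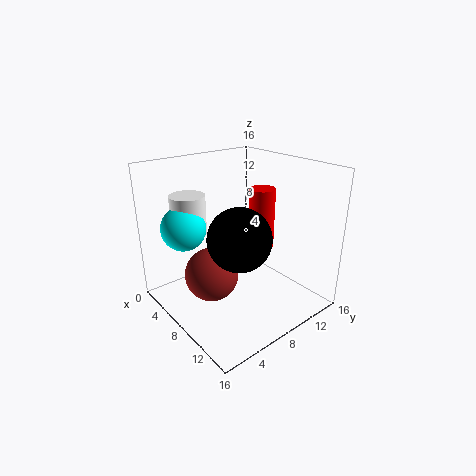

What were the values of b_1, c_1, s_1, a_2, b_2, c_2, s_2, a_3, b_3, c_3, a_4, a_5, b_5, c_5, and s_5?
b_1 = 4.5, c_1 = 10.5, s_1 = 3, a_2 = 8, b_2 = 11.5, c_2 = 6, s_2 = 1.5, a_3 = 7, b_3 = 5, c_3 = 4, a_4 = 4, a_5 = 3.5, b_5 = 4.5, c_5 = 8, s_5 = 2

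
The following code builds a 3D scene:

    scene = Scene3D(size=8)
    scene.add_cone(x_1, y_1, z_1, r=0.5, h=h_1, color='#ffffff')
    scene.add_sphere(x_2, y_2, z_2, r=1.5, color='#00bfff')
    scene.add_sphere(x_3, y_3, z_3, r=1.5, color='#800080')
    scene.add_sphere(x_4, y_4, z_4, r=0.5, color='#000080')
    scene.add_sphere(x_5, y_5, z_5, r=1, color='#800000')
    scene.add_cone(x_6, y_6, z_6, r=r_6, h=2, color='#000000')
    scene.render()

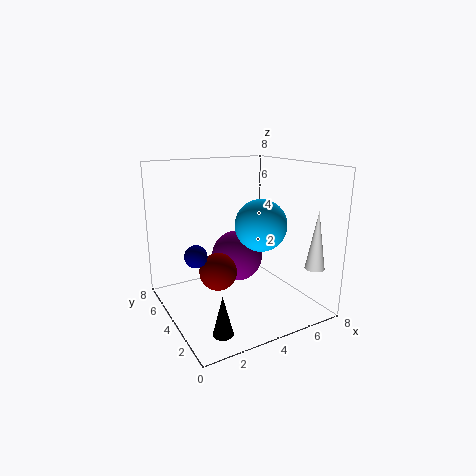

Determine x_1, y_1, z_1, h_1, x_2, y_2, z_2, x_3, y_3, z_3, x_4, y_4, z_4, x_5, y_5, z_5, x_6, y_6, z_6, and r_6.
x_1 = 6.5
y_1 = 0.5
z_1 = 3
h_1 = 3
x_2 = 5.5
y_2 = 4
z_2 = 4.5
x_3 = 4.5
y_3 = 5
z_3 = 2.5
x_4 = 0.5
y_4 = 1.5
z_4 = 4.5
x_5 = 2.5
y_5 = 3.5
z_5 = 2.5
x_6 = 1.5
y_6 = 1
z_6 = 0.5
r_6 = 0.5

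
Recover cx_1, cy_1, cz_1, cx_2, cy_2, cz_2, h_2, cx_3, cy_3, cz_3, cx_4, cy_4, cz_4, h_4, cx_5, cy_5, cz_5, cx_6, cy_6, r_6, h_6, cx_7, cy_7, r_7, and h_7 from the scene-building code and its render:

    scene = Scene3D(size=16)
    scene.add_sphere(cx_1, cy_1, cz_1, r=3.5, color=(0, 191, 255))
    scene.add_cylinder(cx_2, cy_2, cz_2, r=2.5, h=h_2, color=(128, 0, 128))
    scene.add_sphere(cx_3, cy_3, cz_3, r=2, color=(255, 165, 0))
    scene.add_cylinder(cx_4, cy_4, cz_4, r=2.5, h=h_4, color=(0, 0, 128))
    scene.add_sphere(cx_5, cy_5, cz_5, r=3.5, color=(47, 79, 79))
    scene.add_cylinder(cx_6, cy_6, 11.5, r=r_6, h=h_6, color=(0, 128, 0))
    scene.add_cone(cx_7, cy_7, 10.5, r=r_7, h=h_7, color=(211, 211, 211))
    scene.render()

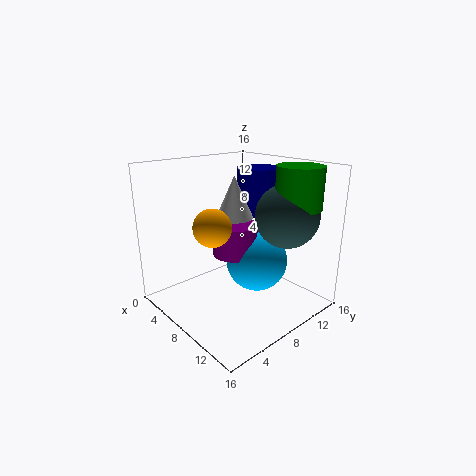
cx_1 = 9; cy_1 = 10; cz_1 = 5; cx_2 = 7.5; cy_2 = 8; cz_2 = 6; h_2 = 3.5; cx_3 = 8; cy_3 = 4.5; cz_3 = 10; cx_4 = 6; cy_4 = 13; cz_4 = 9.5; h_4 = 5.5; cx_5 = 11.5; cy_5 = 12; cz_5 = 10.5; cx_6 = 12.5; cy_6 = 12.5; r_6 = 2.5; h_6 = 4.5; cx_7 = 8; cy_7 = 7.5; r_7 = 2; h_7 = 4.5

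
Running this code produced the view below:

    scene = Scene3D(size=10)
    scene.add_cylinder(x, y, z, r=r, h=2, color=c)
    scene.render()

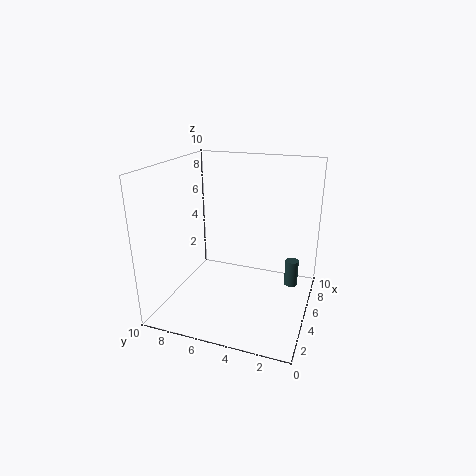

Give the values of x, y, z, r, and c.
x = 7.25; y = 1.5; z = 0.75; r = 0.5; c = 'darkslategray'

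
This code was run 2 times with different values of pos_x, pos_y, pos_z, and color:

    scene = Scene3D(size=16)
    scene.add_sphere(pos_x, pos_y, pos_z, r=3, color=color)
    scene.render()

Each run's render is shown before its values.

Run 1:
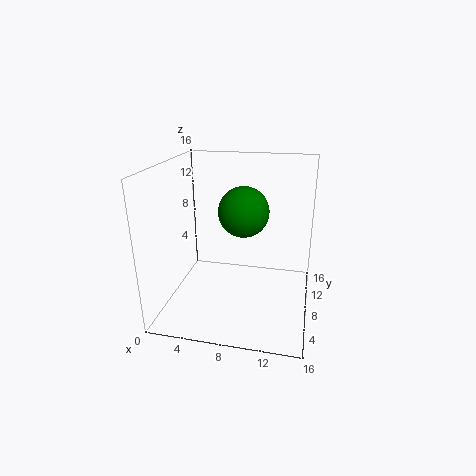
pos_x = 8, pos_y = 11, pos_z = 10, color = 'green'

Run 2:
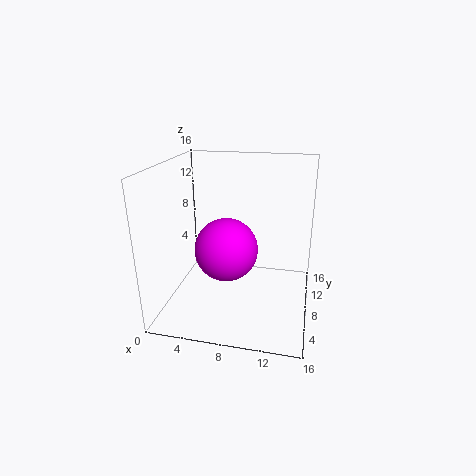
pos_x = 8, pos_y = 3, pos_z = 9, color = 'magenta'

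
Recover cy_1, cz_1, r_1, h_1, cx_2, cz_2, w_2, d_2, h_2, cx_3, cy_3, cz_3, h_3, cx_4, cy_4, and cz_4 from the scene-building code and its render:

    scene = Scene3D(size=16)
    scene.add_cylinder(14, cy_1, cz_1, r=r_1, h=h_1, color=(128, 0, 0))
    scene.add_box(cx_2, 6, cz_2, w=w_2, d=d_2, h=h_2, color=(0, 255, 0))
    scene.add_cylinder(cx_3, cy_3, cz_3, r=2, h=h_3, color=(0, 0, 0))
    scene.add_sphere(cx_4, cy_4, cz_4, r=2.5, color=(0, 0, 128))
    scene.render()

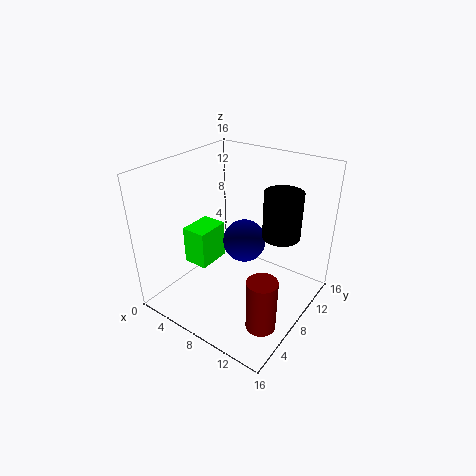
cy_1 = 3.5, cz_1 = 2, r_1 = 1.5, h_1 = 5.5, cx_2 = 1.5, cz_2 = 3.5, w_2 = 3, d_2 = 4, h_2 = 4.5, cx_3 = 12.5, cy_3 = 9.5, cz_3 = 9, h_3 = 5, cx_4 = 7.5, cy_4 = 10, cz_4 = 6.5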